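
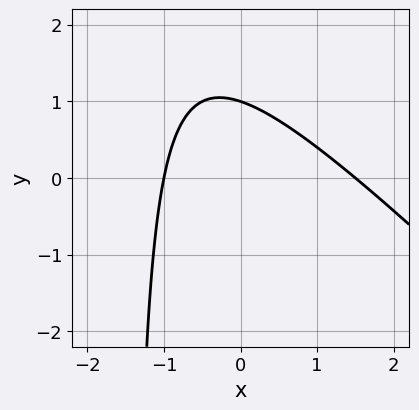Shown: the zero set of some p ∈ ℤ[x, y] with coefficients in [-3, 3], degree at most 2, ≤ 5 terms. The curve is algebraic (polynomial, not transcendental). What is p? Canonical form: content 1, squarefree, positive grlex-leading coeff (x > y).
2*x^2 + 2*x*y - x + 3*y - 3

1. The degree is 2 — no degree-1 curve has this shape.
2. Against the integer gridlines: it crosses the x-axis at the gridline x = -1; it meets the y-axis at y = 1 (among the integer gridlines).
3. Assembling these constraints gives the stated polynomial.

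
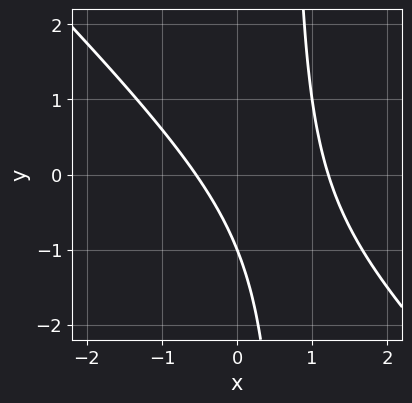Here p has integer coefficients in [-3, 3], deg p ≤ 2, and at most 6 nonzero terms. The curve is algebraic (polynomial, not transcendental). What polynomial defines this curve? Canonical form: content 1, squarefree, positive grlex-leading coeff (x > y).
(a) Degree: a generic line meets the curve in up to 2 points, so deg p = 2.
(b) Checking where it meets the axes: it crosses the y-axis at the gridline y = -1.
(c) Matching integer coefficients to the picture gives p.

3*x^2 + 3*x*y - 2*x - 2*y - 2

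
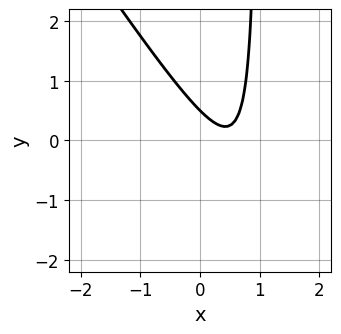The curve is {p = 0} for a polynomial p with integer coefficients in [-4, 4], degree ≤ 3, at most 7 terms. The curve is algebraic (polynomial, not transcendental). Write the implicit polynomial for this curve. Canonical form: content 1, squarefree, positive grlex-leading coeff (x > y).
1. Degree: the shape is more complex than any degree-1 curve, so deg p = 2.
2. Checking where it meets the axes: it misses every integer gridline on the x-axis.
3. These observations pin down the coefficients.

3*x^2 + 2*x*y - 3*x - 2*y + 1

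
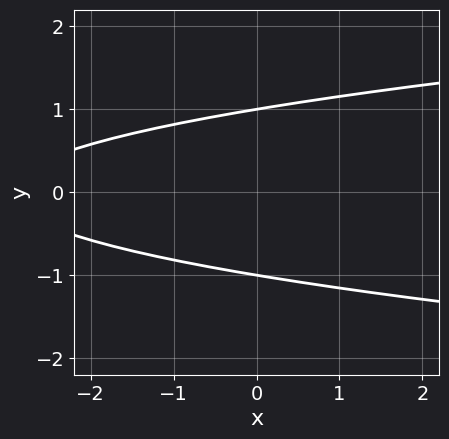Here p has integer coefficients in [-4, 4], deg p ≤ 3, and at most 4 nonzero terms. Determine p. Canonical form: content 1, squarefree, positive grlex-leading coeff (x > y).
3*y^2 - x - 3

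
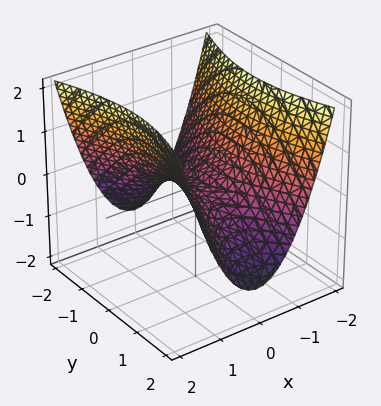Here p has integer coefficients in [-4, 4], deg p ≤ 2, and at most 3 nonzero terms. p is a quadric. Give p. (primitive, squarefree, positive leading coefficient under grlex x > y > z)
deg p = 2. A saddle surface; a quadric.
Symmetries: it's symmetric under x → −x, forcing even powers of x; it's symmetric under y → −y, forcing even powers of y.
From the visible intercepts: it meets the y-axis at y = 0 (among the integer gridlines); it crosses the z-axis at the gridline z = 0; it meets the x-axis at x = 0 (among the integer gridlines).
Assembling these constraints gives the stated polynomial.

3*x^2 - y^2 - 3*z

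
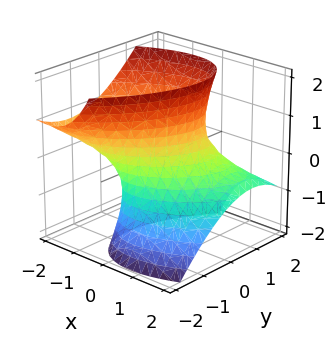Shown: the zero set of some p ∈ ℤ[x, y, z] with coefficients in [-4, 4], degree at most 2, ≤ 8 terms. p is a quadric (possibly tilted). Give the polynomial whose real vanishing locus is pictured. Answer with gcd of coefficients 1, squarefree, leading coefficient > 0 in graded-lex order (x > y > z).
2*x^2 - 2*x*y + 3*x*z + 2*y^2 - z^2 - 2

deg p = 2.
From the visible intercepts: among the integer gridlines, it crosses the y-axis at y ∈ {-1, 1}; no z-intercept at any integer in the box.
Matching integer coefficients to the picture gives p.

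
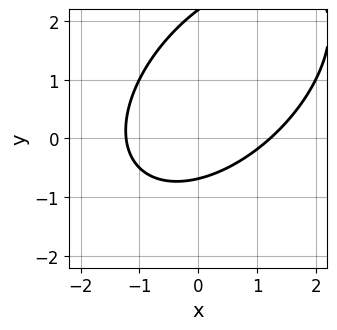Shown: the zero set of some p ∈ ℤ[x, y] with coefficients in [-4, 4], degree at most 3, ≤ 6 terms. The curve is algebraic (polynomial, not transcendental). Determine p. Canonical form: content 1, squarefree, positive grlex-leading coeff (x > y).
(a) Degree: no degree-1 curve has this shape, so deg p = 2.
(b) Putting this together gives p.

2*x^2 - 2*x*y + 2*y^2 - 3*y - 3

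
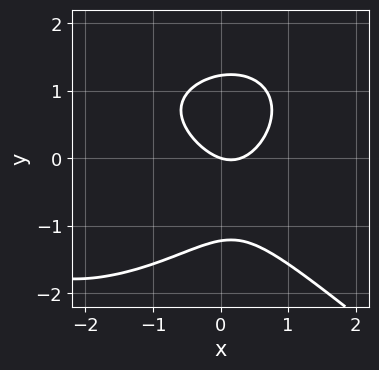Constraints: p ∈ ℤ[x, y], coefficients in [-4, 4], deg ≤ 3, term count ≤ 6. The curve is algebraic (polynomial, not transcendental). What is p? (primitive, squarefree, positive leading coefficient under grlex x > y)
x^3 + 2*y^3 + 3*x^2 - x - 3*y

deg p = 3. A generic line meets the curve in up to 3 points.
Reading off the gridlines: it meets the y-axis at y = 0 (among the integer gridlines); it meets the x-axis at x = 0 (among the integer gridlines).
Solving for integer coefficients yields p as stated.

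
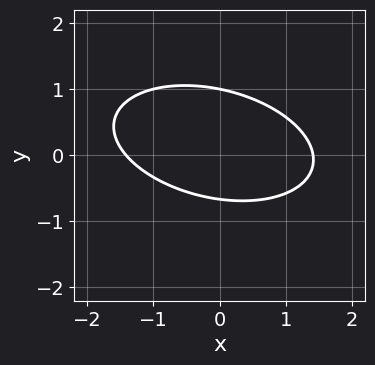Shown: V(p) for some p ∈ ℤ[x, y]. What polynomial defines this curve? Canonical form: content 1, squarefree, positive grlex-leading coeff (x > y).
First, degree: a generic line meets the curve in up to 2 points, so deg p = 2.
Then, observable constraints: it meets the y-axis at y = 1 (among the integer gridlines).
Finally, solving for integer coefficients yields p as stated.

x^2 + x*y + 3*y^2 - y - 2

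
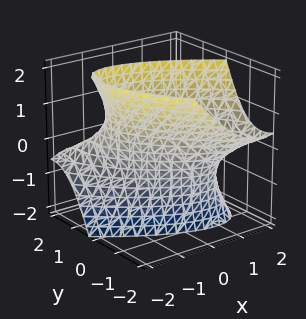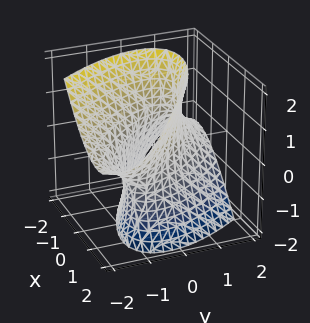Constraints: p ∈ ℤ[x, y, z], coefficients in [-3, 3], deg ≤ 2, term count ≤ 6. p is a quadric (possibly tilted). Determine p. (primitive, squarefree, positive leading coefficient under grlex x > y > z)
2*x^2 + 3*x*y + 2*y^2 + 2*y*z - z^2 - 2

First, deg p = 2.
Then, checking where it meets the axes: among the integer gridlines, it crosses the y-axis at y ∈ {-1, 1}; the x-axis gridline crossings are at x ∈ {-1, 1}; no z-intercept at any integer in the box.
Finally, solving for integer coefficients yields p as stated.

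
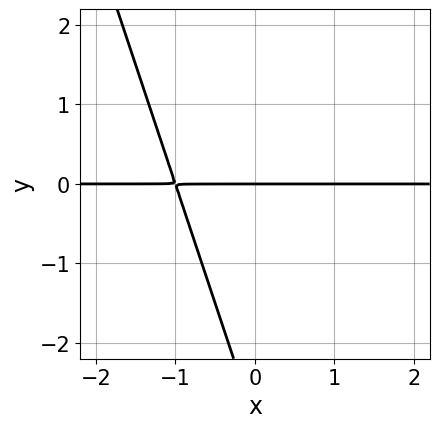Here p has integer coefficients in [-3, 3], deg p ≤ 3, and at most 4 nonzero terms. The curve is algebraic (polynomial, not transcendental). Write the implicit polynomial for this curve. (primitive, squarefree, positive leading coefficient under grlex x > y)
First, deg p = 2.
Then, against the integer gridlines: the visible x-axis segment lies entirely on the curve; it crosses the y-axis at the gridline y = 0.
Finally, fitting integer coefficients to these (and the overall shape) gives p.

3*x*y + y^2 + 3*y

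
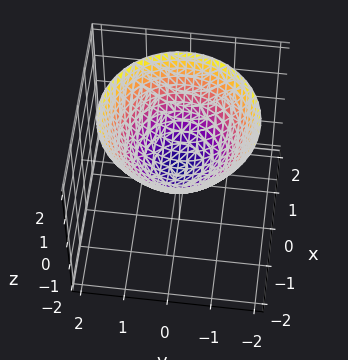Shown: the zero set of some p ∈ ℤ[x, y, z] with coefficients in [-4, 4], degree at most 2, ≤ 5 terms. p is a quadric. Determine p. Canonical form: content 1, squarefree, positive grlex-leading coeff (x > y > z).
2*x^2 + 2*y^2 - 3*z

(a) The degree is 2 — a paraboloid; a quadric.
(b) By symmetry, the z-axis is an axis of rotation, so x and y enter only as x² + y².
(c) Against the integer gridlines: a circular section at z = 1 has radius between 1 and 2; one y-axis crossing is at y = 0; it meets the x-axis at x = 0 (among the integer gridlines); one z-axis crossing is at z = 0.
(d) Assembling these constraints gives the stated polynomial.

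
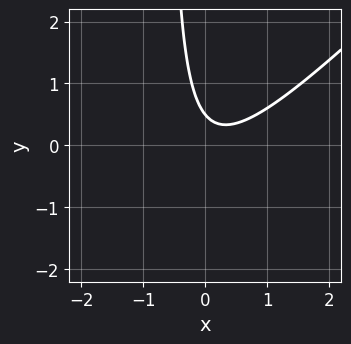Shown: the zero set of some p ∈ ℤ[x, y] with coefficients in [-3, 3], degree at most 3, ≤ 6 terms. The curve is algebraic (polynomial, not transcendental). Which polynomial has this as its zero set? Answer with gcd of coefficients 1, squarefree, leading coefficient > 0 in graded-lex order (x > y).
deg p = 2. A generic line meets the curve in up to 2 points.
Observable constraints: it misses every integer gridline on the x-axis.
Fitting integer coefficients to these (and the overall shape) gives p.

3*x^2 - 3*x*y - x - 2*y + 1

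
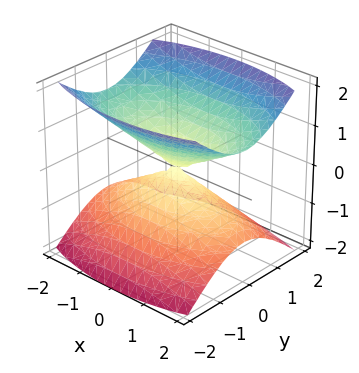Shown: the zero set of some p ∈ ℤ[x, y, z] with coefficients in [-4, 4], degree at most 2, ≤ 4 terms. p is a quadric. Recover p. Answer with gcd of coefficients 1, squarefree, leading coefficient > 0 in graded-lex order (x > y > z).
There are 2 components. Treating them together as one polynomial.
The degree is 2 — a double cone through the origin; a quadric.
Symmetries: the x ↦ −x reflection is a symmetry, so x appears only in even powers; mirror symmetry y ↦ −y ⇒ only even powers of y; mirror symmetry z ↦ −z ⇒ only even powers of z.
Reading off the gridlines: it crosses the x-axis at the gridline x = 0; it meets the y-axis at y = 0 (among the integer gridlines); one z-axis crossing is at z = 0.
Assembling these constraints gives the stated polynomial.

x^2 + 3*y^2 - 3*z^2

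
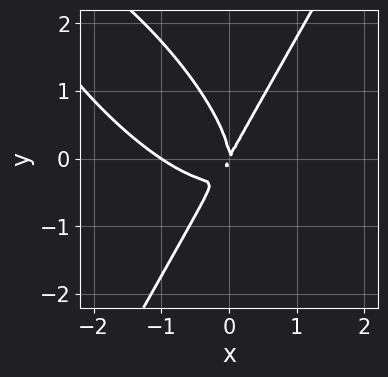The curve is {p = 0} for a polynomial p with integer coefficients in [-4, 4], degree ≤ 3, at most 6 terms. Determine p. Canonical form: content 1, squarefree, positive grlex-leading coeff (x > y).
(a) Degree: a generic line meets the curve in up to 3 points, so deg p = 3.
(b) Reading off the gridlines: it meets the y-axis at y = 0 (among the integer gridlines); among the integer gridlines, it crosses the x-axis at x ∈ {-1, 0}.
(c) Assembling these constraints gives the stated polynomial.

2*x^3 + 2*x^2*y - y^3 + 2*x^2 - x*y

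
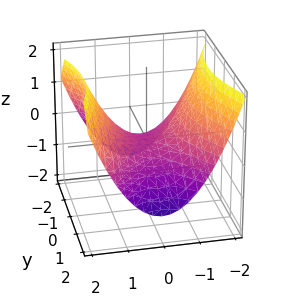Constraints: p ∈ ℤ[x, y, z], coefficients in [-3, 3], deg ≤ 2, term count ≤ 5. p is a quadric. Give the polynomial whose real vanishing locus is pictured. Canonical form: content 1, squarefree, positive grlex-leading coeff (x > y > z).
deg p = 2. A saddle surface; a quadric.
Symmetries: the x ↦ −x reflection is a symmetry, so x appears only in even powers; mirror symmetry y ↦ −y ⇒ only even powers of y.
Observable constraints: one x-axis crossing is at x = 0; it meets the y-axis at y = 0 (among the integer gridlines).
The integer polynomial consistent with all of this is the stated p.

2*x^2 - y^2 - 3*z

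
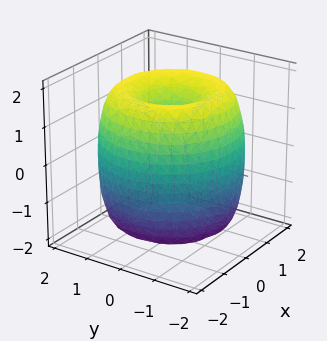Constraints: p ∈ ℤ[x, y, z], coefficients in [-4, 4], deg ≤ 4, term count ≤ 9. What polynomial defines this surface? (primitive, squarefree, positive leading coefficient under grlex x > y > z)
x^4 + 2*x^2*y^2 + y^4 - 3*x^2 - 3*y^2 + z^2 - 1

(a) The degree is 4 — a generic line meets the surface in up to 4 points.
(b) By symmetry, the surface is invariant under rotation about z: p = q(x² + y², z).
(c) From the visible intercepts: a circular section at z = 1 has radius between 1 and 2; the z-axis gridline crossings are at z ∈ {-1, 1}.
(d) The integer polynomial consistent with all of this is the stated p.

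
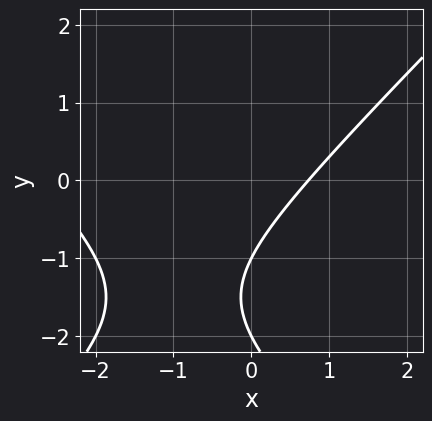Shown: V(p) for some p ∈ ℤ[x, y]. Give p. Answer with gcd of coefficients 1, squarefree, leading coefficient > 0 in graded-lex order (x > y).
The degree is 2 — a generic line meets the curve in up to 2 points.
Checking where it meets the axes: the y-axis gridline crossings are at y ∈ {-2, -1}.
Assembling these constraints gives the stated polynomial.

x^2 - y^2 + 2*x - 3*y - 2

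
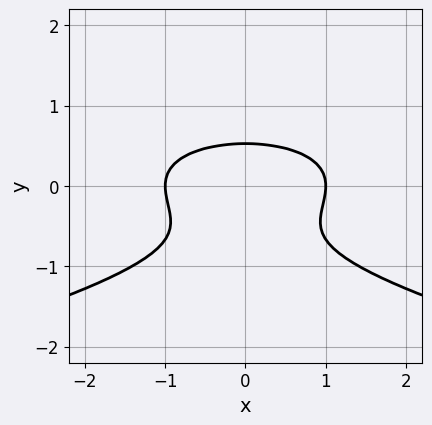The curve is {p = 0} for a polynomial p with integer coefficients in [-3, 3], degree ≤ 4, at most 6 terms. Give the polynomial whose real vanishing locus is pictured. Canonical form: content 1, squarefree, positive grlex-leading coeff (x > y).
(a) The degree is 3 — a generic line meets the curve in up to 3 points.
(b) Symmetries: it's symmetric under x → −x, forcing even powers of x.
(c) Reading off the gridlines: among the integer gridlines, it crosses the x-axis at x ∈ {-1, 1}.
(d) These observations pin down the coefficients.

3*y^3 + x^2 + 2*y^2 - 1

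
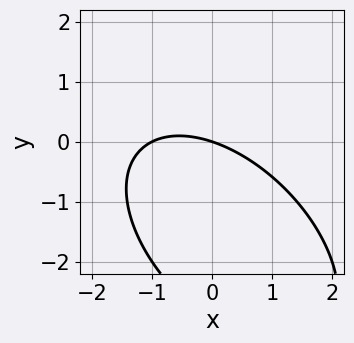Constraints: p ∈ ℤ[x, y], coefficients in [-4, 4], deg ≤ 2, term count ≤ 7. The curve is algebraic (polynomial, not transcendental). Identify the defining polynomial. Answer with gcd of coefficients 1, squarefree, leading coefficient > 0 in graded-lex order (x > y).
x^2 + x*y + y^2 + x + 3*y

1. Degree: a generic line meets the curve in up to 2 points, so deg p = 2.
2. Reading off the gridlines: it meets the y-axis at y = 0 (among the integer gridlines); among the integer gridlines, it crosses the x-axis at x ∈ {-1, 0}.
3. Solving for integer coefficients yields p as stated.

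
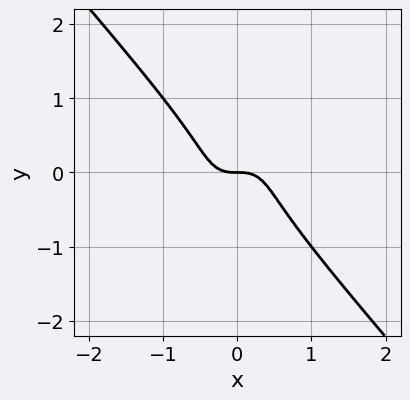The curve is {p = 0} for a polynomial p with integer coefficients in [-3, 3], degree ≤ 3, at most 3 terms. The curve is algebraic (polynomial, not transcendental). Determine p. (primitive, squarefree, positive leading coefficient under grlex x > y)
3*x^3 + 2*y^3 + y

Degree: a generic line meets the curve in up to 3 points, so deg p = 3.
From the axis intercepts and sections: one y-axis crossing is at y = 0; it crosses the x-axis at the gridline x = 0.
These observations pin down the coefficients.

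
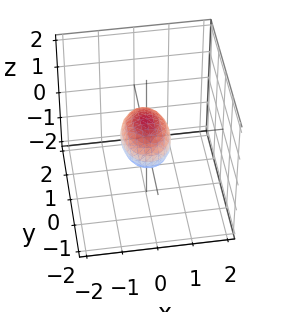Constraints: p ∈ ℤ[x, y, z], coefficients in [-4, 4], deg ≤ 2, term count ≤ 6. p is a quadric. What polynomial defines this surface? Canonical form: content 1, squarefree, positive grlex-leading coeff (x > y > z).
(a) The degree is 2 — bounded and convex; a quadric.
(b) Symmetries: the z ↦ −z reflection is a symmetry, so z appears only in even powers; mirror symmetry x ↦ −x ⇒ only even powers of x; it's symmetric under y → −y, forcing even powers of y.
(c) Checking where it meets the axes: among the integer gridlines, it crosses the y-axis at y ∈ {-1, 1}.
(d) Putting this together gives p.

2*x^2 + y^2 + 2*z^2 - 1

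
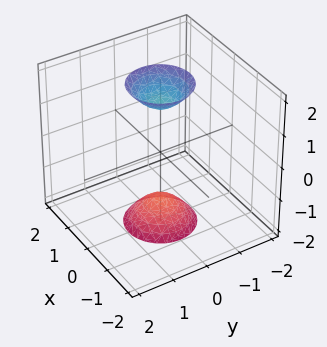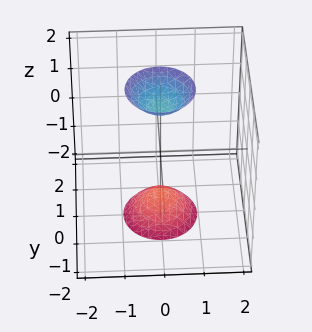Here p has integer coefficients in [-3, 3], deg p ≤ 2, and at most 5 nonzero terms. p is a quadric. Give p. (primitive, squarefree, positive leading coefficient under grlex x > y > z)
I count 2 distinct pieces.
Degree: two separate bowl-shaped sheets opening away from each other; a quadric, so deg p = 2.
Symmetries: every cross-section ⟂ z is a circle, so x, y appear only via x² + y²; mirror symmetry z ↦ −z ⇒ only even powers of z.
From the axis intercepts and sections: it misses every integer gridline on the y-axis; a circular section at z = -2 has radius between 0 and 1; it misses every integer gridline on the x-axis.
Solving for integer coefficients yields p as stated.

3*x^2 + 3*y^2 - z^2 + 2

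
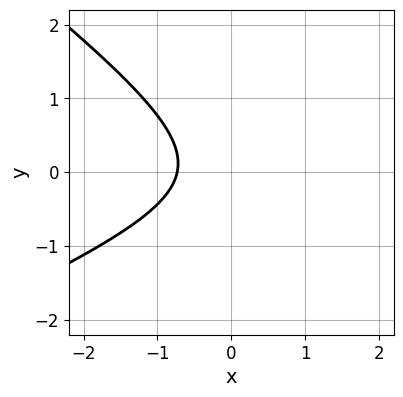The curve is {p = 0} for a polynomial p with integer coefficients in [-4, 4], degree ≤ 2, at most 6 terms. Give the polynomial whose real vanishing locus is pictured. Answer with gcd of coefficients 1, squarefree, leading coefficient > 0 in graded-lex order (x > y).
x^2 - x*y - 3*y^2 - 2*x - 2

(a) Degree: the shape is more complex than any degree-1 curve, so deg p = 2.
(b) From the axis intercepts and sections: it misses every integer gridline on the y-axis.
(c) Fitting integer coefficients to these (and the overall shape) gives p.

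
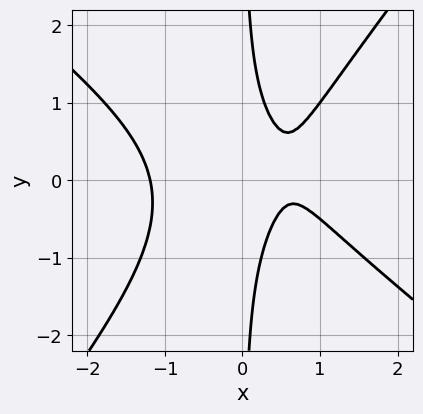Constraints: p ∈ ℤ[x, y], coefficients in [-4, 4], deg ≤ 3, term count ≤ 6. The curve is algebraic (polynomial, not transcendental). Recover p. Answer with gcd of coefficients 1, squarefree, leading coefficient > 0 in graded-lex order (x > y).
2*x^3 + x^2*y - 2*x*y^2 - 2*x + 1

deg p = 3.
Checking where it meets the axes: it misses every integer gridline on the y-axis.
The integer polynomial consistent with all of this is the stated p.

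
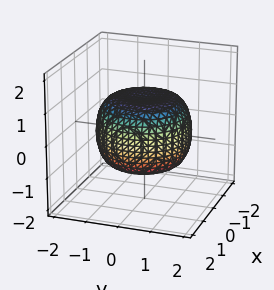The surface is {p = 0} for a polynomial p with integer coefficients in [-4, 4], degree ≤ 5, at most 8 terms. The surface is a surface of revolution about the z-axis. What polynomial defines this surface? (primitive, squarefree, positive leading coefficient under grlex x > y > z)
x^4 + 2*x^2*y^2 + y^4 - x^2 - y^2 + 2*z^2 - 2

1. The degree is 4 — the shape is more complex than any degree-3 surface.
2. Symmetries: the surface is invariant under rotation about z: p = q(x² + y², z).
3. Against the integer gridlines: a circular section at z = 1 has radius exactly 1; the z-axis gridline crossings are at z ∈ {-1, 1}.
4. Together with the visible shape, these determine p as stated.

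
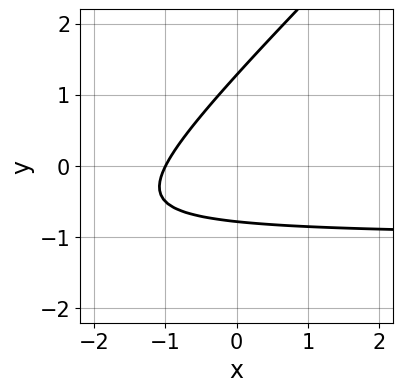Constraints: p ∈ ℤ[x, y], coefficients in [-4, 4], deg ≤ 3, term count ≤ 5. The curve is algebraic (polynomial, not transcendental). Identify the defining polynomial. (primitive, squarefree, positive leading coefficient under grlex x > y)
2*x*y - 2*y^2 + 2*x + y + 2

First, deg p = 2. No degree-1 curve has this shape.
Then, from the axis intercepts and sections: one x-axis crossing is at x = -1.
Finally, together with the visible shape, these determine p as stated.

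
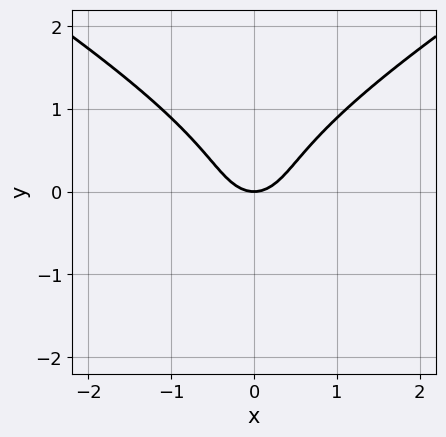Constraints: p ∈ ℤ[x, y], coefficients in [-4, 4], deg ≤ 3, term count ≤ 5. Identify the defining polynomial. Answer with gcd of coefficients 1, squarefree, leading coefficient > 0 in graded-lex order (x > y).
x^2*y - 3*y^3 + 3*x^2 - 2*y

deg p = 3. The shape is more complex than any degree-2 curve.
Symmetries: mirror symmetry x ↦ −x ⇒ only even powers of x.
Checking where it meets the axes: it crosses the x-axis at the gridline x = 0; one y-axis crossing is at y = 0.
Matching integer coefficients to the picture gives p.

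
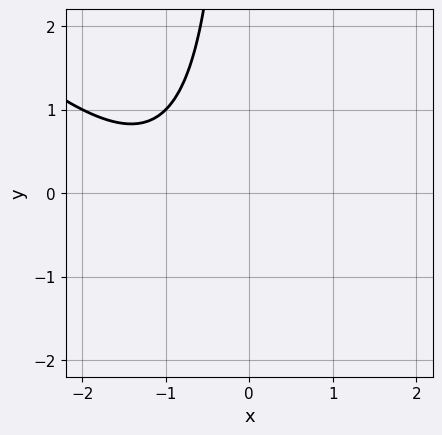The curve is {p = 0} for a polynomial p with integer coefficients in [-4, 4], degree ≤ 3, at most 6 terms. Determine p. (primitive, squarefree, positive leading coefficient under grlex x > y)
x^2 + x*y + 2*x + 2

(a) The degree is 2 — no degree-1 curve has this shape.
(b) Observable constraints: it misses every integer gridline on the x-axis; the curve avoids every integer y-axis point in the box.
(c) Solving for integer coefficients yields p as stated.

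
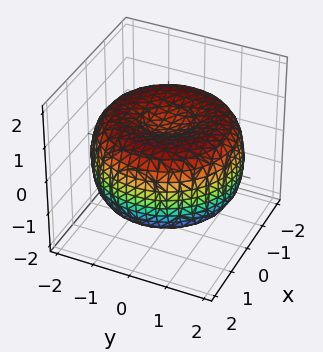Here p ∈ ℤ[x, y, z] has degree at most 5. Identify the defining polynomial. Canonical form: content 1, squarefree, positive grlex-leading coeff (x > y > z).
x^4 + 2*x^2*y^2 + y^4 - 3*x^2 - 3*y^2 + 3*z^2 - 2

1. deg p = 4. The shape is more complex than any degree-3 surface.
2. By symmetry, every cross-section ⟂ z is a circle, so x, y appear only via x² + y².
3. From the visible intercepts: a circular section at z = 0 has radius between 1 and 2.
4. Fitting integer coefficients to these (and the overall shape) gives p.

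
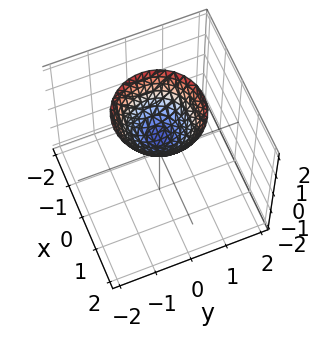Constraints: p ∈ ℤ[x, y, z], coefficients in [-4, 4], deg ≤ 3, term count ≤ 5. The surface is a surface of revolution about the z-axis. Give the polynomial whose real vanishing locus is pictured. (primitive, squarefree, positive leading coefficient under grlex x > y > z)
deg p = 2. No degree-1 surface has this shape.
Symmetry: the z-axis is an axis of rotation, so x and y enter only as x² + y².
Checking where it meets the axes: the surface avoids every integer x-axis point in the box; the surface avoids every integer y-axis point in the box.
The integer polynomial consistent with all of this is the stated p.

3*x^2 + 3*y^2 - 3*z + 2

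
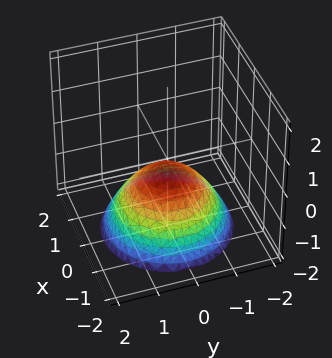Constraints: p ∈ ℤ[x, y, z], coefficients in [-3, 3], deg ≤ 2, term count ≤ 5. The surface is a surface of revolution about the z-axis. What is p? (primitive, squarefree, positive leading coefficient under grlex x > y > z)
2*x^2 + 2*y^2 + 3*z + 1

(a) The degree is 2 — the shape is more complex than any degree-1 surface.
(b) Symmetry: the z-axis is an axis of rotation, so x and y enter only as x² + y².
(c) Checking where it meets the axes: no x-intercept at any integer in the box; a circular section at z = -2 has radius between 1 and 2.
(d) Assembling these constraints gives the stated polynomial.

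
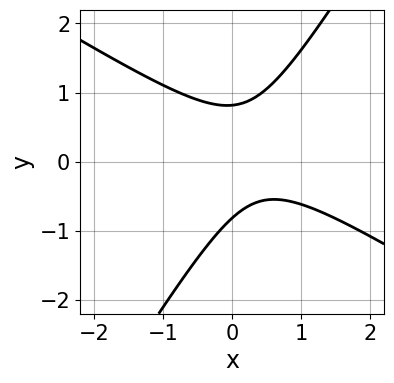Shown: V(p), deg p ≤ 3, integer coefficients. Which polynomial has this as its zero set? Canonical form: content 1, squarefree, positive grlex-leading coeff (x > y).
3*x^2 + 3*x*y - 3*y^2 - 2*x + 2

(a) The degree is 2 — the shape is more complex than any degree-1 curve.
(b) From the visible intercepts: no x-intercept at any integer in the box.
(c) Together with the visible shape, these determine p as stated.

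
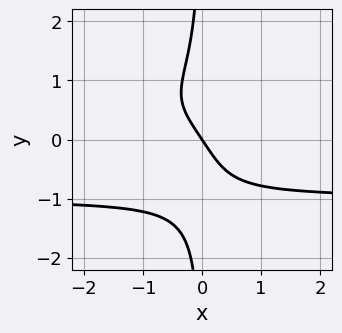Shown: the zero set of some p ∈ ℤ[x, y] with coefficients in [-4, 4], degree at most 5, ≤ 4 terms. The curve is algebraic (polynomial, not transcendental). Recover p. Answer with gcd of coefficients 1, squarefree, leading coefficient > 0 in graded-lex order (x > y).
3*x*y^3 + 3*x + 2*y

1. The degree is 4 — the shape is more complex than any degree-3 curve.
2. Checking where it meets the axes: it crosses the y-axis at the gridline y = 0; one x-axis crossing is at x = 0.
3. Assembling these constraints gives the stated polynomial.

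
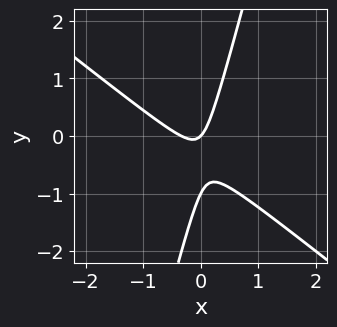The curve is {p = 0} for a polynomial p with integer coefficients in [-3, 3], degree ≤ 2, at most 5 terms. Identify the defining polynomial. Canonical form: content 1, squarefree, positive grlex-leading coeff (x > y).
(a) Degree: a generic line meets the curve in up to 2 points, so deg p = 2.
(b) Checking where it meets the axes: among the integer gridlines, it crosses the y-axis at y ∈ {-1, 0}; one x-axis crossing is at x = 0.
(c) Solving for integer coefficients yields p as stated.

3*x^2 + 3*x*y - y^2 + x - y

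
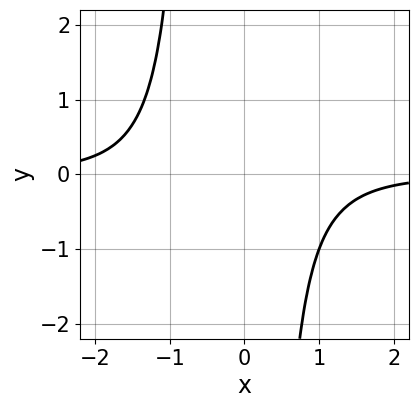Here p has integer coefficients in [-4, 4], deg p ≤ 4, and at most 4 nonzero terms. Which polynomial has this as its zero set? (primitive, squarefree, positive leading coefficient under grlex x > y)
2*x^3*y + x^2*y + 3

deg p = 4.
Reading off the gridlines: no y-intercept at any integer in the box; it misses every integer gridline on the x-axis.
The integer polynomial consistent with all of this is the stated p.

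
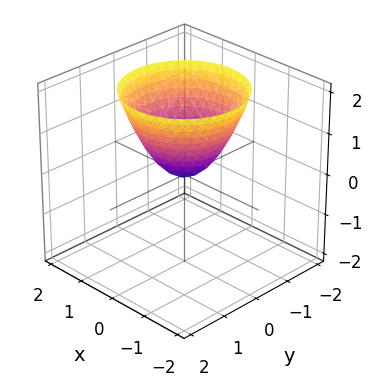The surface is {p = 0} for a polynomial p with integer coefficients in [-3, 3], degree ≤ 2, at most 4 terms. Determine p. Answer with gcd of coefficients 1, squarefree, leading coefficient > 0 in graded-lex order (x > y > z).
(a) The degree is 2 — a paraboloid; a quadric.
(b) Symmetry: the surface is invariant under rotation about z: p = q(x² + y², z).
(c) Checking where it meets the axes: it crosses the y-axis at the gridline y = 0; it crosses the x-axis at the gridline x = 0; a circular section at z = 1 has radius exactly 1.
(d) Fitting integer coefficients to these (and the overall shape) gives p.

x^2 + y^2 - z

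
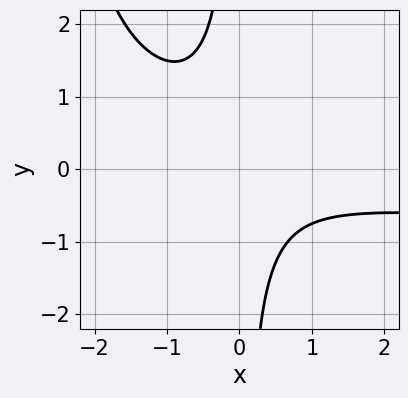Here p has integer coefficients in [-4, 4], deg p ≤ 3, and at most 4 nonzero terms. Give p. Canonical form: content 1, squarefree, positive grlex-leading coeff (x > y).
x^2*y + x^2 + 3*x*y + 2

(a) deg p = 3. No degree-2 curve has this shape.
(b) From the visible intercepts: no y-intercept at any integer in the box; the curve avoids every integer x-axis point in the box.
(c) The integer polynomial consistent with all of this is the stated p.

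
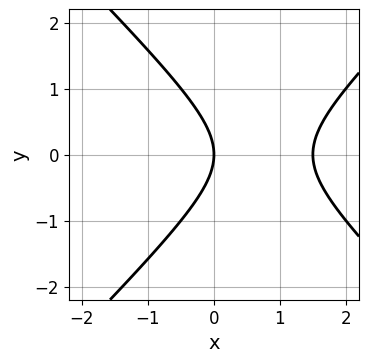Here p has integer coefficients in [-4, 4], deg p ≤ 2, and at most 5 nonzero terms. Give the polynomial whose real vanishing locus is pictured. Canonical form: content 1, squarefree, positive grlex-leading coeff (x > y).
2*x^2 - 2*y^2 - 3*x

1. deg p = 2.
2. Symmetries: mirror symmetry y ↦ −y ⇒ only even powers of y.
3. From the visible intercepts: it meets the x-axis at x = 0 (among the integer gridlines); it meets the y-axis at y = 0 (among the integer gridlines).
4. Solving for integer coefficients yields p as stated.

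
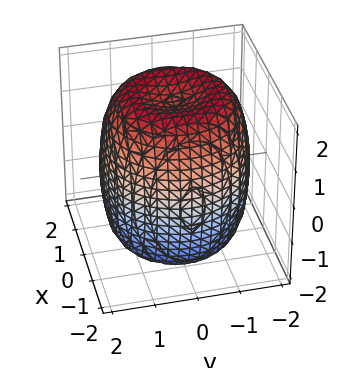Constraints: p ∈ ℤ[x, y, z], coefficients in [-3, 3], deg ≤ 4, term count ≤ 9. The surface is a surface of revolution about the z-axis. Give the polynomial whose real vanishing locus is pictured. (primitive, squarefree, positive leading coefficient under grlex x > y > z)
x^4 + 2*x^2*y^2 + y^4 - 2*x^2 - 2*y^2 + z^2 - 3

Degree: the shape is more complex than any degree-3 surface, so deg p = 4.
Symmetries: the surface is invariant under rotation about z: p = q(x² + y², z).
Observable constraints: a circular section at z = -2 has radius exactly 1.
Solving for integer coefficients yields p as stated.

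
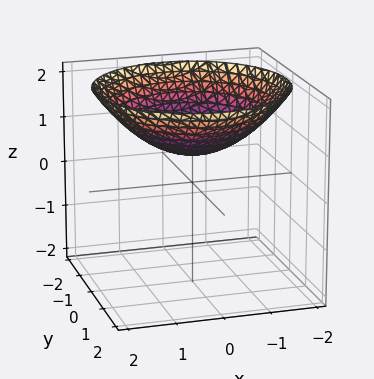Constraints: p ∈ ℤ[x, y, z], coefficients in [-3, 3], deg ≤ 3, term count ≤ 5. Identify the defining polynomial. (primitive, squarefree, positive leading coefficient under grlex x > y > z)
1. deg p = 2. The shape is more complex than any degree-1 surface.
2. Symmetries: the z-axis is an axis of rotation, so x and y enter only as x² + y².
3. Reading off the gridlines: the surface avoids every integer x-axis point in the box; a circular section at z = 1 has radius exactly 1; no y-intercept at any integer in the box.
4. Putting this together gives p.

x^2 + y^2 - 3*z + 2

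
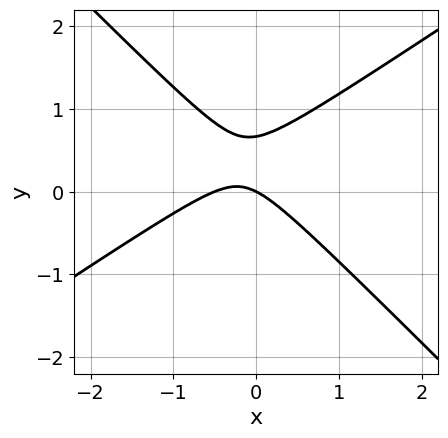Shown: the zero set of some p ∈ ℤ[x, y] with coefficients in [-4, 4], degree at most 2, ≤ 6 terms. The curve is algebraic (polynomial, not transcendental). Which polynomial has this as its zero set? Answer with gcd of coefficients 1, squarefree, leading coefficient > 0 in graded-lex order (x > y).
The degree is 2 — the shape is more complex than any degree-1 curve.
Against the integer gridlines: one x-axis crossing is at x = 0; it meets the y-axis at y = 0 (among the integer gridlines).
These observations pin down the coefficients.

2*x^2 - x*y - 3*y^2 + x + 2*y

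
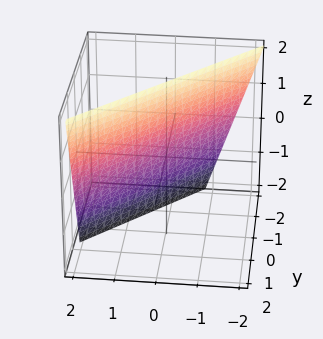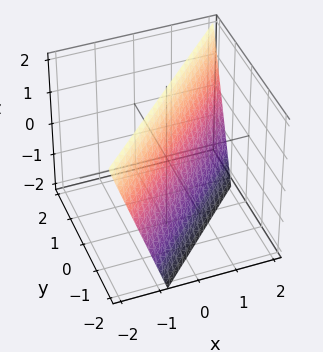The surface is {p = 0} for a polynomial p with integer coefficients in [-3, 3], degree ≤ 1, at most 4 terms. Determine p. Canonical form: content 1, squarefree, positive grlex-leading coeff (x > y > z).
3*x - 3*y + z - 2

First, degree: the surface is flat (a plane), so deg p = 1.
Next, from the visible intercepts: it crosses the z-axis at the gridline z = 2.
Finally, the integer polynomial consistent with all of this is the stated p.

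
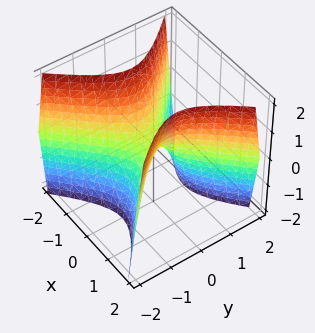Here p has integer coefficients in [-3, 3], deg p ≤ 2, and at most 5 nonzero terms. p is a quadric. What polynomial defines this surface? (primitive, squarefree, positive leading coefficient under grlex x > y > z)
2*x^2 - 2*y^2 - z

1. The degree is 2 — a hyperbolic paraboloid; a quadric.
2. Symmetries: mirror symmetry x ↦ −x ⇒ only even powers of x; it's symmetric under y → −y, forcing even powers of y.
3. Observable constraints: one x-axis crossing is at x = 0; one z-axis crossing is at z = 0; it crosses the y-axis at the gridline y = 0.
4. The integer polynomial consistent with all of this is the stated p.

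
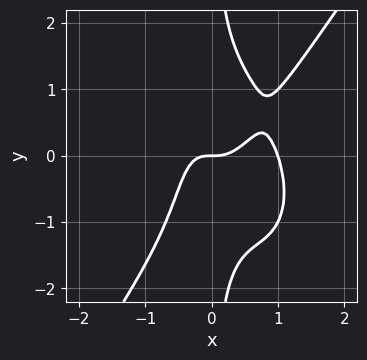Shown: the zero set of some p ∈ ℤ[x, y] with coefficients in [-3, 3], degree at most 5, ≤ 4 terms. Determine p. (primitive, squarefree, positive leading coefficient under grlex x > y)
3*x^4 - x*y^3 - 3*x^3 + y

Degree: the shape is more complex than any degree-3 curve, so deg p = 4.
Observable constraints: one y-axis crossing is at y = 0; among the integer gridlines, it crosses the x-axis at x ∈ {0, 1}.
Fitting integer coefficients to these (and the overall shape) gives p.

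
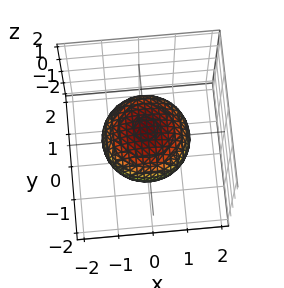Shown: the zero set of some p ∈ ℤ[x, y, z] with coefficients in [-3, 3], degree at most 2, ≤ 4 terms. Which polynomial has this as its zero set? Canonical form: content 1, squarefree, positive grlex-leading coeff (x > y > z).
2*x^2 + 2*y^2 + 3*z^2 - 3

(a) deg p = 2.
(b) Symmetries: mirror symmetry z ↦ −z ⇒ only even powers of z; the z-axis is an axis of rotation, so x and y enter only as x² + y².
(c) From the visible intercepts: among the integer gridlines, it crosses the z-axis at z ∈ {-1, 1}; a circular section at z = 0 has radius between 1 and 2.
(d) Matching integer coefficients to the picture gives p.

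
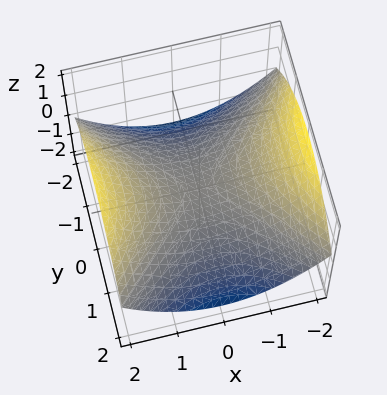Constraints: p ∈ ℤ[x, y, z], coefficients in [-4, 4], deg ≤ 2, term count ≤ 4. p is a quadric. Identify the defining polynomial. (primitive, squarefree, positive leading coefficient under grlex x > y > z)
1. The degree is 2 — a saddle surface; a quadric.
2. Symmetries: it's symmetric under x → −x, forcing even powers of x; mirror symmetry y ↦ −y ⇒ only even powers of y.
3. From the axis intercepts and sections: one x-axis crossing is at x = 0; it crosses the y-axis at the gridline y = 0.
4. Solving for integer coefficients yields p as stated.

x^2 - y^2 - 3*z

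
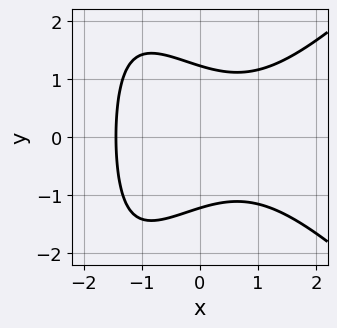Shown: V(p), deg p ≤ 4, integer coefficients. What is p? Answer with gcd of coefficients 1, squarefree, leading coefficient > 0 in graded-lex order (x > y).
Degree: a generic line meets the curve in up to 3 points, so deg p = 3.
Symmetries: the y ↦ −y reflection is a symmetry, so y appears only in even powers.
Matching integer coefficients to the picture gives p.

x^3 - x*y^2 - 2*y^2 + 3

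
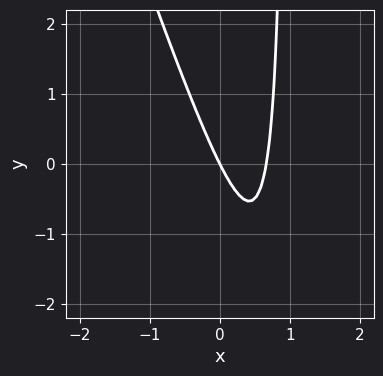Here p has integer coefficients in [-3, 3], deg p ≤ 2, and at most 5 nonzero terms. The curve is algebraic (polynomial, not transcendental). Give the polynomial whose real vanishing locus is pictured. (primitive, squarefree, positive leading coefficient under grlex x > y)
3*x^2 + x*y - 2*x - y

(a) Degree: the shape is more complex than any degree-1 curve, so deg p = 2.
(b) Observable constraints: one y-axis crossing is at y = 0; one x-axis crossing is at x = 0.
(c) Matching integer coefficients to the picture gives p.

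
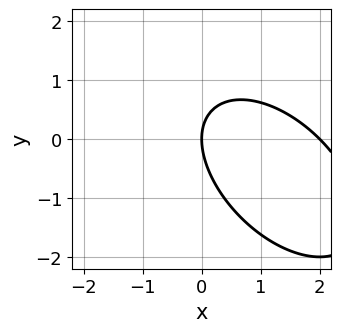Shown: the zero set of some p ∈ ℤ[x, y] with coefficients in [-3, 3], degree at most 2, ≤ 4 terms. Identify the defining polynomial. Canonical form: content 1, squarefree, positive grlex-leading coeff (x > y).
(a) deg p = 2.
(b) Checking where it meets the axes: it crosses the y-axis at the gridline y = 0; among the integer gridlines, it crosses the x-axis at x ∈ {0, 2}.
(c) These observations pin down the coefficients.

x^2 + x*y + y^2 - 2*x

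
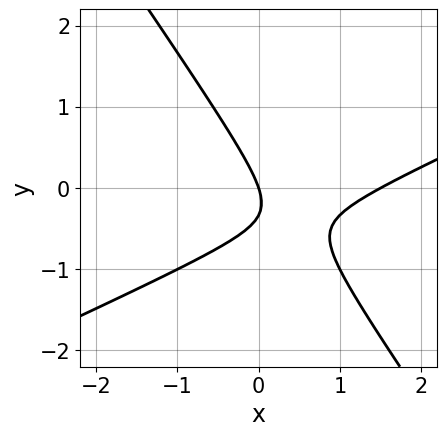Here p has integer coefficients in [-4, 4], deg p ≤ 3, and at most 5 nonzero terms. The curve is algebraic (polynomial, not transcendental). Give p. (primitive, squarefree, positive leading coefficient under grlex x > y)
2*x^2 - 3*x*y - 3*y^2 - 3*x - y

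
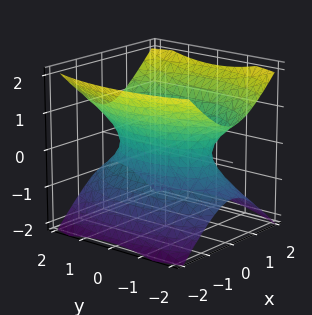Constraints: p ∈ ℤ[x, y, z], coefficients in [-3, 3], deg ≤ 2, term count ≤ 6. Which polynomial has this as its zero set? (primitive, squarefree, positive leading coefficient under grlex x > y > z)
First, deg p = 2. One connected sheet with a waist; a quadric.
Next, symmetries: it's symmetric under x → −x, forcing even powers of x; the y ↦ −y reflection is a symmetry, so y appears only in even powers; it's symmetric under z → −z, forcing even powers of z.
Then, checking where it meets the axes: it misses every integer gridline on the z-axis.
Finally, together with the visible shape, these determine p as stated.

3*x^2 + y^2 - 3*z^2 - 2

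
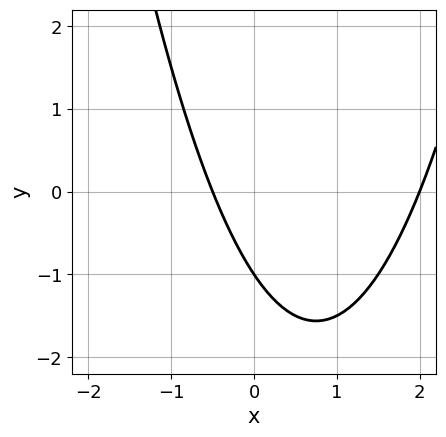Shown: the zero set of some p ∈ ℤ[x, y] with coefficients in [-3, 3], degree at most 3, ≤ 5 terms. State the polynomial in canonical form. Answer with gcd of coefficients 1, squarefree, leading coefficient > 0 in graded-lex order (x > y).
1. The degree is 2 — a generic line meets the curve in up to 2 points.
2. Checking where it meets the axes: one x-axis crossing is at x = 2; it meets the y-axis at y = -1 (among the integer gridlines).
3. Matching integer coefficients to the picture gives p.

2*x^2 - 3*x - 2*y - 2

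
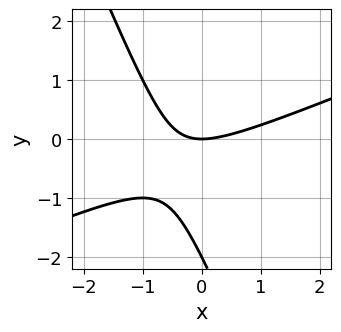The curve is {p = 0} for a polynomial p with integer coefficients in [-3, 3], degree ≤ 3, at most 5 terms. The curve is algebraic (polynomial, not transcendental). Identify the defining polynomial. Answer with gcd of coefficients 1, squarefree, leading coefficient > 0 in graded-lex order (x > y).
x^2 - 2*x*y - y^2 - 2*y

(a) Degree: the shape is more complex than any degree-1 curve, so deg p = 2.
(b) Checking where it meets the axes: it meets the x-axis at x = 0 (among the integer gridlines); the y-axis gridline crossings are at y ∈ {-2, 0}.
(c) Fitting integer coefficients to these (and the overall shape) gives p.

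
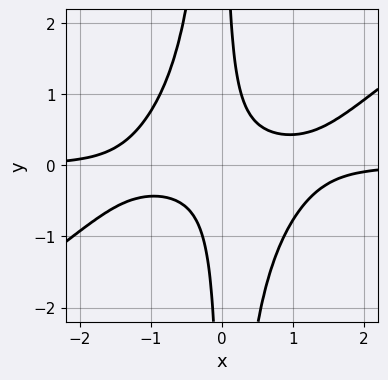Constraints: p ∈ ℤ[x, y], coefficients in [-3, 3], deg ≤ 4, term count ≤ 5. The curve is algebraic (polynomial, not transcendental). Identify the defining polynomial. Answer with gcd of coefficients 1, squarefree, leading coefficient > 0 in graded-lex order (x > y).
2*x^3*y - 3*x^2*y^2 - 3*x*y + 1

1. deg p = 4. A generic line meets the curve in up to 4 points.
2. From the axis intercepts and sections: no y-intercept at any integer in the box; the curve avoids every integer x-axis point in the box.
3. Putting this together gives p.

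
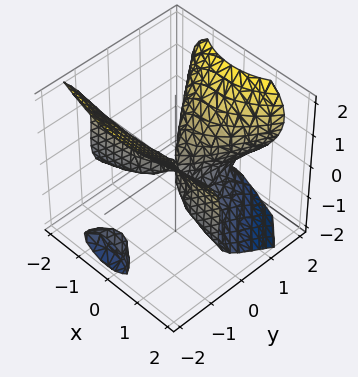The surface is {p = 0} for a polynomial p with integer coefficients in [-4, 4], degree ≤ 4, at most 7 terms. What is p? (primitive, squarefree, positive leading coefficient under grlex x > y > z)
3*x^2*y - 3*y^2*z + 3*z^3 + 2*x^2 - 2*y^2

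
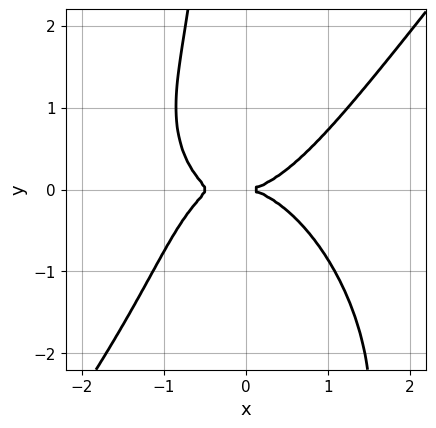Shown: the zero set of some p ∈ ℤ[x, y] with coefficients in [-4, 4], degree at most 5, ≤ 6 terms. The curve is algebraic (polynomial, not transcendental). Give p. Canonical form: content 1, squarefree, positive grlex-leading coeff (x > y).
2*x^4 - x*y^3 + x^3 - 2*x*y^2 - 3*y^2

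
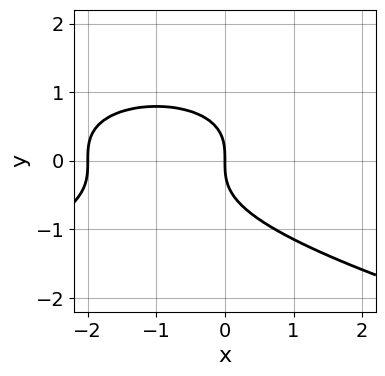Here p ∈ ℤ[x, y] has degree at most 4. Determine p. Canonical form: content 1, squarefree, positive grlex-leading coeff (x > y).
2*y^3 + x^2 + 2*x

(a) deg p = 3. A generic line meets the curve in up to 3 points.
(b) From the visible intercepts: among the integer gridlines, it crosses the x-axis at x ∈ {-2, 0}; one y-axis crossing is at y = 0.
(c) Matching integer coefficients to the picture gives p.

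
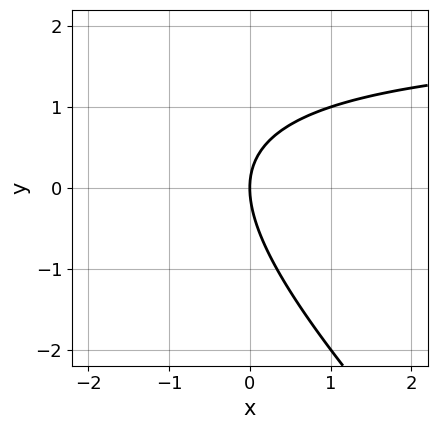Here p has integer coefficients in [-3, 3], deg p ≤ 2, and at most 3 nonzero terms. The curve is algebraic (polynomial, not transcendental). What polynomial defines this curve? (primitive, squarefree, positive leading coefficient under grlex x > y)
x*y + y^2 - 2*x

(a) The degree is 2 — the shape is more complex than any degree-1 curve.
(b) From the axis intercepts and sections: it meets the y-axis at y = 0 (among the integer gridlines); one x-axis crossing is at x = 0.
(c) Putting this together gives p.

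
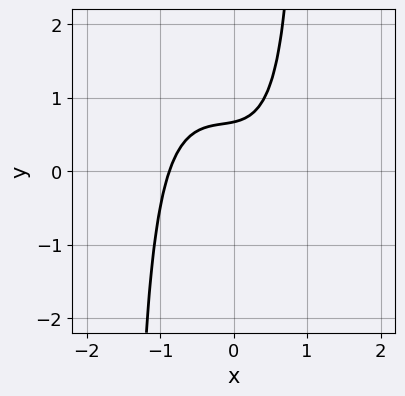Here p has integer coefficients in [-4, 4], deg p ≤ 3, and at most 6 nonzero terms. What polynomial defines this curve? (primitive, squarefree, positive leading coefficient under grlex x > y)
3*x^3 + 2*x^2*y + x*y - 3*y + 2

The degree is 3 — no degree-2 curve has this shape.
The integer polynomial consistent with all of this is the stated p.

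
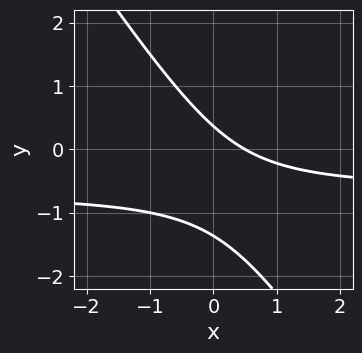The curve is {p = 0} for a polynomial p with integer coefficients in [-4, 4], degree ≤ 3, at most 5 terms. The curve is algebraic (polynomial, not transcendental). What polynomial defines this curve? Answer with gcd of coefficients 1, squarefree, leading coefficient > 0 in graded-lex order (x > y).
First, degree: no degree-1 curve has this shape, so deg p = 2.
Finally, the integer polynomial consistent with all of this is the stated p.

3*x*y + 2*y^2 + 2*x + 2*y - 1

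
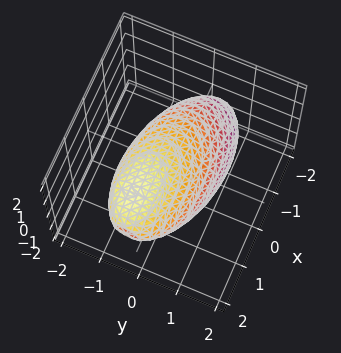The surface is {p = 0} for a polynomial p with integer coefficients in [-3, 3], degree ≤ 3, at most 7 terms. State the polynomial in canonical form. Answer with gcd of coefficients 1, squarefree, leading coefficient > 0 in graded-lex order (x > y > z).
x^2 - 2*x*z + 3*y^2 + 2*y*z + 3*z^2 - 3

(a) The degree is 2 — a generic line meets the surface in up to 2 points.
(b) Against the integer gridlines: the z-axis gridline crossings are at z ∈ {-1, 1}; among the integer gridlines, it crosses the y-axis at y ∈ {-1, 1}.
(c) Solving for integer coefficients yields p as stated.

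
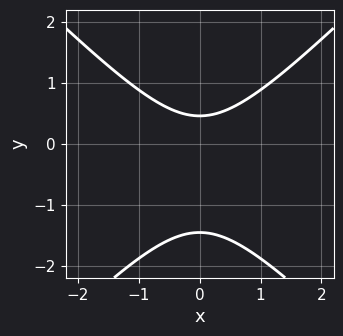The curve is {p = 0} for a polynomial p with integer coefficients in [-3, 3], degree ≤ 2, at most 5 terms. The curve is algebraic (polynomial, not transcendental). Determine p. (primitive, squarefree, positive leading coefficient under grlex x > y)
3*x^2 - 3*y^2 - 3*y + 2

(a) deg p = 2. A generic line meets the curve in up to 2 points.
(b) Symmetries: the x ↦ −x reflection is a symmetry, so x appears only in even powers.
(c) Reading off the gridlines: no x-intercept at any integer in the box.
(d) Matching integer coefficients to the picture gives p.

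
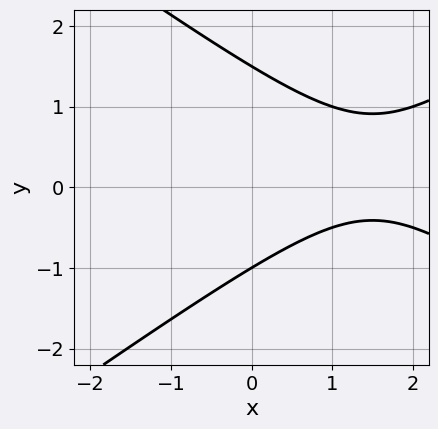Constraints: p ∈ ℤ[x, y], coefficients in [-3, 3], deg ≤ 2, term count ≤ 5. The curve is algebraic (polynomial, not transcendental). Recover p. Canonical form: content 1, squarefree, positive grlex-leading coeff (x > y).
(a) deg p = 2. The shape is more complex than any degree-1 curve.
(b) From the axis intercepts and sections: it crosses the y-axis at the gridline y = -1; no x-intercept at any integer in the box.
(c) Putting this together gives p.

x^2 - 2*y^2 - 3*x + y + 3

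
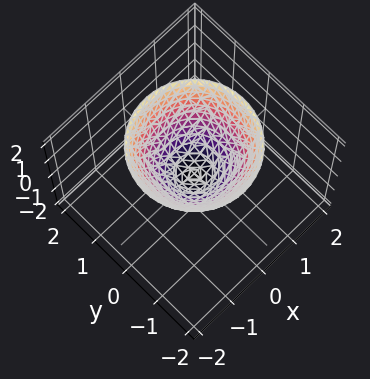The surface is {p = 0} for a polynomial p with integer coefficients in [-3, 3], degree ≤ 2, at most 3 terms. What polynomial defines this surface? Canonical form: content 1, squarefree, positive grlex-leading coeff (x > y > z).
1. deg p = 2. A paraboloid; a quadric.
2. Symmetries: every cross-section ⟂ z is a circle, so x, y appear only via x² + y².
3. From the visible intercepts: one y-axis crossing is at y = 0; a circular section at z = 2 has radius between 1 and 2.
4. These observations pin down the coefficients.

x^2 + y^2 - z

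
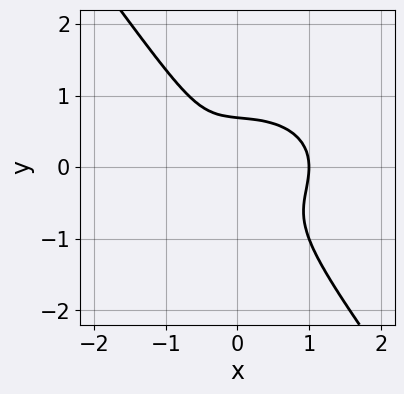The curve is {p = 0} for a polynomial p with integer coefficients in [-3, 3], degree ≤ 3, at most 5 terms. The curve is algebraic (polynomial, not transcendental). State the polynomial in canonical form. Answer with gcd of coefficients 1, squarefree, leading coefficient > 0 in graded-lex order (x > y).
First, degree: a generic line meets the curve in up to 3 points, so deg p = 3.
Next, checking where it meets the axes: it meets the x-axis at x = 1 (among the integer gridlines).
Finally, the integer polynomial consistent with all of this is the stated p.

2*x^3 + 3*x*y^2 + 3*y^3 - x - 1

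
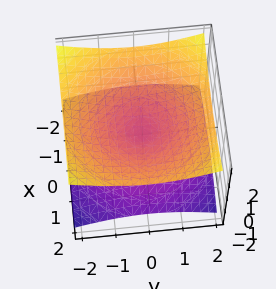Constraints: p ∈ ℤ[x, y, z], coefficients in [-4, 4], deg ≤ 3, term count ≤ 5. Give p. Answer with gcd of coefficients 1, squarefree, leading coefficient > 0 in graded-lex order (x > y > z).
x^2 + y^2 - 3*z^2

Degree: a double cone through the origin; a quadric, so deg p = 2.
Symmetries: the z ↦ −z reflection is a symmetry, so z appears only in even powers; the surface is invariant under rotation about z: p = q(x² + y², z).
Observable constraints: one z-axis crossing is at z = 0; a circular section at z = 1 has radius between 1 and 2.
Assembling these constraints gives the stated polynomial.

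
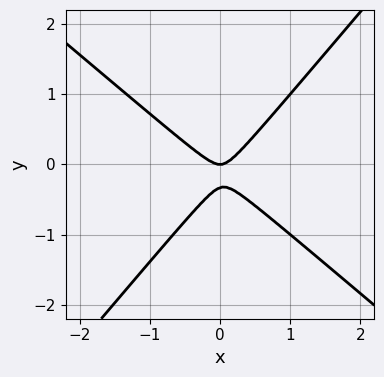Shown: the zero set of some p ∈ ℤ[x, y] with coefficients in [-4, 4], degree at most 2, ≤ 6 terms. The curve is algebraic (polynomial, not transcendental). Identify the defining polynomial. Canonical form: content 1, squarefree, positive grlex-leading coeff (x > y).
3*x^2 + x*y - 3*y^2 - y

(a) The degree is 2 — the shape is more complex than any degree-1 curve.
(b) From the axis intercepts and sections: it meets the y-axis at y = 0 (among the integer gridlines); it crosses the x-axis at the gridline x = 0.
(c) Solving for integer coefficients yields p as stated.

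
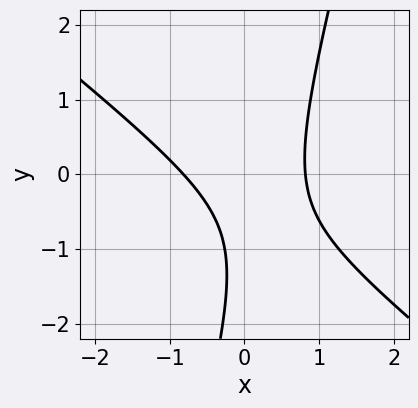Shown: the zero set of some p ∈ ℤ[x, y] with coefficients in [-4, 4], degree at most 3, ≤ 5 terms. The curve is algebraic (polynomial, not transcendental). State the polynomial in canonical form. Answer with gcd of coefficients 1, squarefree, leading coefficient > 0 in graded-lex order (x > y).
(a) deg p = 2.
(b) From the axis intercepts and sections: no y-intercept at any integer in the box.
(c) Assembling these constraints gives the stated polynomial.

3*x^2 + 3*x*y - y^2 - 2*y - 2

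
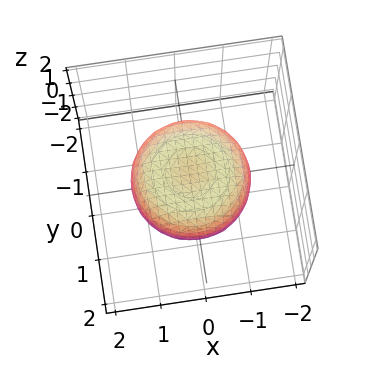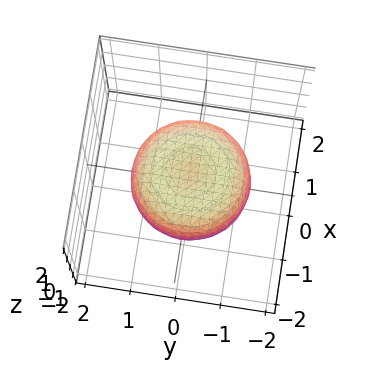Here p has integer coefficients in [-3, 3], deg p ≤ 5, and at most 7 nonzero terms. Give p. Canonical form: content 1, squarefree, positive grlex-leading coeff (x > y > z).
First, degree: a generic line meets the surface in up to 4 points, so deg p = 4.
Then, by symmetry, the z-axis is an axis of rotation, so x and y enter only as x² + y².
Then, reading off the gridlines: a circular section at z = 0 has radius between 1 and 2.
Finally, together with the visible shape, these determine p as stated.

x^4 + 2*x^2*y^2 + y^4 - x^2 - y^2 + 2*z^2 - 1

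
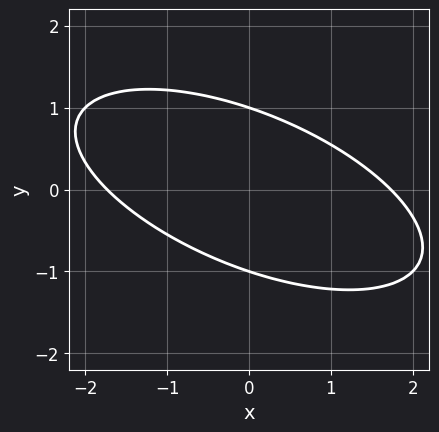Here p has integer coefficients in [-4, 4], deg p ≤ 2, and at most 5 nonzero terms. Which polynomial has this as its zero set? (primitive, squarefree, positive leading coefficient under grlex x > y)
(a) deg p = 2.
(b) Checking where it meets the axes: among the integer gridlines, it crosses the y-axis at y ∈ {-1, 1}.
(c) These observations pin down the coefficients.

x^2 + 2*x*y + 3*y^2 - 3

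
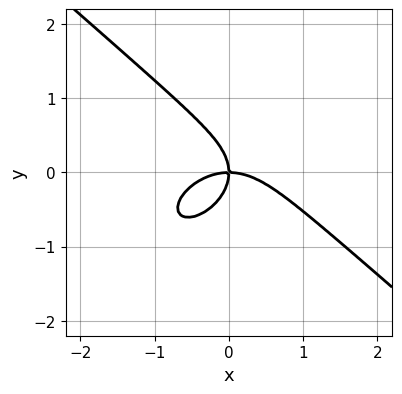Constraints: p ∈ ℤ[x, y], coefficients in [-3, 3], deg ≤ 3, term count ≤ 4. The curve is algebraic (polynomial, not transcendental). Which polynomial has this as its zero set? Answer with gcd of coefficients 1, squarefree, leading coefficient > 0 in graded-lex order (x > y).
(a) Degree: the shape is more complex than any degree-2 curve, so deg p = 3.
(b) From the axis intercepts and sections: it crosses the y-axis at the gridline y = 0; it meets the x-axis at x = 0 (among the integer gridlines).
(c) These observations pin down the coefficients.

2*x^3 + 3*y^3 + 3*x*y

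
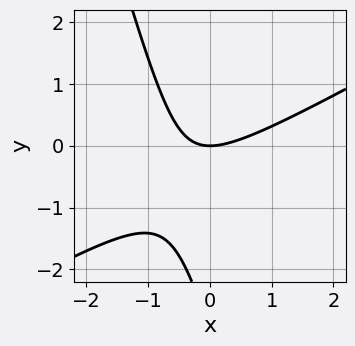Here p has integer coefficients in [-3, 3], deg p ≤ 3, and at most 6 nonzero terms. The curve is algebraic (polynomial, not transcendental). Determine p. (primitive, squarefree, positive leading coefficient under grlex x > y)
deg p = 2. A generic line meets the curve in up to 2 points.
Reading off the gridlines: it meets the x-axis at x = 0 (among the integer gridlines); one y-axis crossing is at y = 0.
Solving for integer coefficients yields p as stated.

2*x^2 - 3*x*y - y^2 - 3*y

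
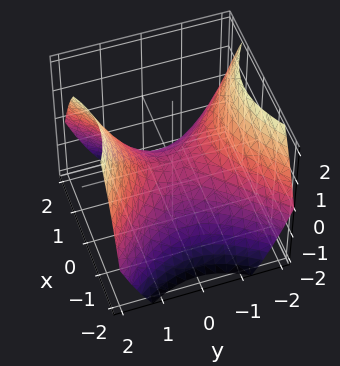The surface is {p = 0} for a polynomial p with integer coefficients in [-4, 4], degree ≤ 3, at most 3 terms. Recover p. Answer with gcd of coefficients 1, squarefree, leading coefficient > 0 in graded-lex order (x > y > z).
2*x^2 - 2*y^2 + 3*z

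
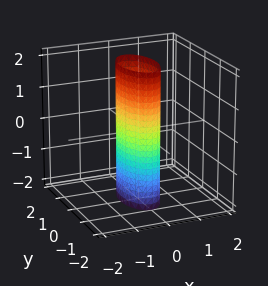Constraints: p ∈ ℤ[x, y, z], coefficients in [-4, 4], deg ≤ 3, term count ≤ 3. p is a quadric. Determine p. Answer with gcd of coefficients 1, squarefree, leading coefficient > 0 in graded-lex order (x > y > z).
First, the degree is 2 — constant cross-section along one axis; a quadric.
Next, symmetries: the z ↦ −z reflection is a symmetry, so z appears only in even powers; mirror symmetry y ↦ −y ⇒ only even powers of y; it's symmetric under x → −x, forcing even powers of x.
Then, from the axis intercepts and sections: no z-intercept at any integer in the box; the y-axis gridline crossings are at y ∈ {-1, 1}.
Finally, solving for integer coefficients yields p as stated.

3*x^2 + y^2 - 1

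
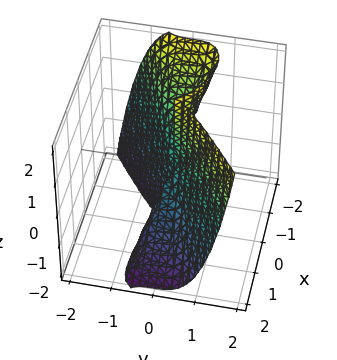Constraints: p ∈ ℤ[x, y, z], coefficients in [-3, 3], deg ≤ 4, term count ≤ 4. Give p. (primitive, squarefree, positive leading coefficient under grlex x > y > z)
x^3 + x^2*z - 3*y^3

deg p = 3. A generic line meets the surface in up to 3 points.
Checking where it meets the axes: every point of the z-axis in the box is on the surface; it meets the x-axis at x = 0 (among the integer gridlines); one y-axis crossing is at y = 0.
Assembling these constraints gives the stated polynomial.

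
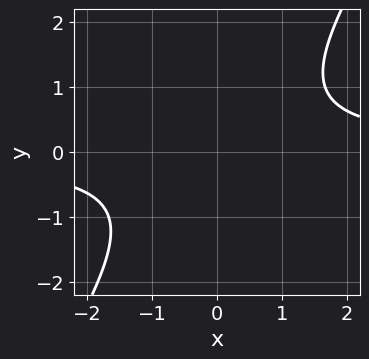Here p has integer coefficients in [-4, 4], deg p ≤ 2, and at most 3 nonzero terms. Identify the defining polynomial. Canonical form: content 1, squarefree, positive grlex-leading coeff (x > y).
3*x*y - 2*y^2 - 3

(a) deg p = 2.
(b) Observable constraints: no x-intercept at any integer in the box; the curve avoids every integer y-axis point in the box.
(c) Matching integer coefficients to the picture gives p.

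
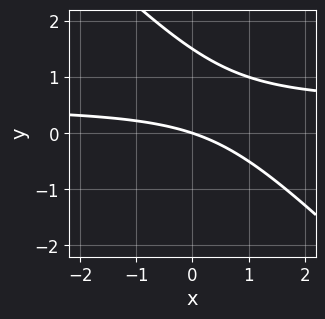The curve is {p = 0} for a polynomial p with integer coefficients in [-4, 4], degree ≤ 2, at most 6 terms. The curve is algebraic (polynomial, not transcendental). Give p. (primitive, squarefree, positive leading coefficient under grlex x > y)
Degree: a generic line meets the curve in up to 2 points, so deg p = 2.
Observable constraints: it meets the x-axis at x = 0 (among the integer gridlines); it crosses the y-axis at the gridline y = 0.
Solving for integer coefficients yields p as stated.

2*x*y + 2*y^2 - x - 3*y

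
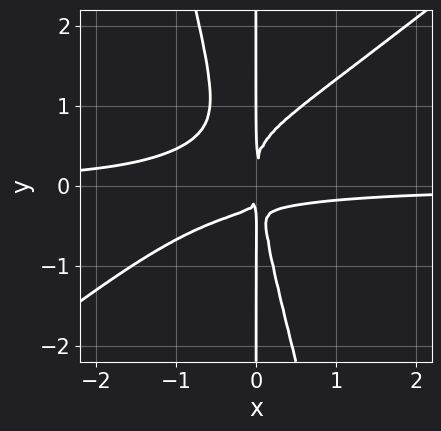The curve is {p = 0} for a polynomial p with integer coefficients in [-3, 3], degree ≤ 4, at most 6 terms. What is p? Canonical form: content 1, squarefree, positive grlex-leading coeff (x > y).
3*x^3*y - 3*x^2*y^2 - x*y^3 + 2*x^2*y + x^2

1. The degree is 4 — no degree-3 curve has this shape.
2. Reading off the gridlines: the visible y-axis segment lies entirely on the curve.
3. These observations pin down the coefficients.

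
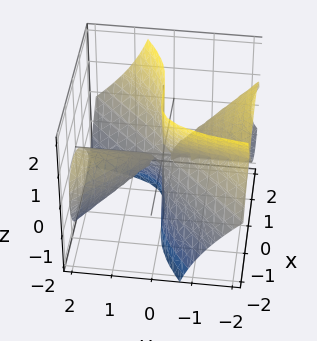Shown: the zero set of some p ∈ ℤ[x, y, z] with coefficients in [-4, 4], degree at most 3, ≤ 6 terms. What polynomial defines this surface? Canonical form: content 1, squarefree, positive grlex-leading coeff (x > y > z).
2*x^3 - 2*x*y^2 - 2*x*y*z - 2*y^2*z - 3*y*z^2

(a) The degree is 3 — no degree-2 surface has this shape.
(b) Checking where it meets the axes: the visible y-axis segment lies entirely on the surface; one x-axis crossing is at x = 0; every point of the z-axis in the box is on the surface.
(c) Putting this together gives p.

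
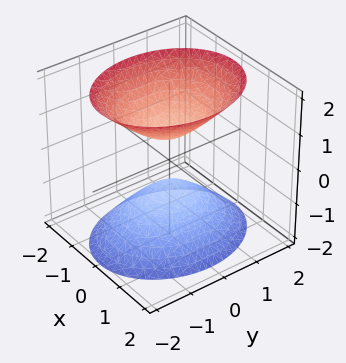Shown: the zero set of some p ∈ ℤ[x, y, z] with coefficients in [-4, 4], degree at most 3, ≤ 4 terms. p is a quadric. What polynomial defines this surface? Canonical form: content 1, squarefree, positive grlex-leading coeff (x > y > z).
3*x^2 + 2*y^2 - 2*z^2 + 1

There are 2 components. They look like related sheets of one shape, so recover p as a whole.
The degree is 2 — two separate bowl-shaped sheets opening away from each other; a quadric.
Symmetries: the y ↦ −y reflection is a symmetry, so y appears only in even powers; the z ↦ −z reflection is a symmetry, so z appears only in even powers; the x ↦ −x reflection is a symmetry, so x appears only in even powers.
From the axis intercepts and sections: it misses every integer gridline on the x-axis; the surface avoids every integer y-axis point in the box.
Solving for integer coefficients yields p as stated.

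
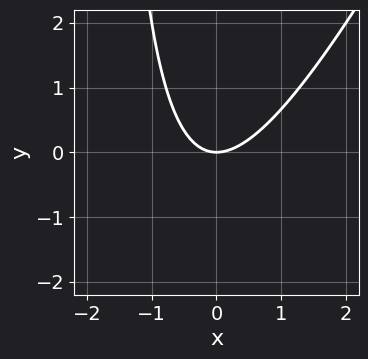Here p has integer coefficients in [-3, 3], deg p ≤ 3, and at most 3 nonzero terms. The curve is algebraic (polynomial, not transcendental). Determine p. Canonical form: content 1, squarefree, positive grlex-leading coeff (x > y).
(a) deg p = 2.
(b) Against the integer gridlines: it meets the y-axis at y = 0 (among the integer gridlines); it meets the x-axis at x = 0 (among the integer gridlines).
(c) Matching integer coefficients to the picture gives p.

2*x^2 - x*y - 2*y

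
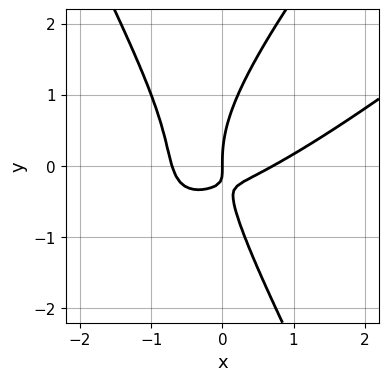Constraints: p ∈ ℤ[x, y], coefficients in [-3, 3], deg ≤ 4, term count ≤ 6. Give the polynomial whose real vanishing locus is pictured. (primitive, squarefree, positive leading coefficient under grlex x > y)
2*x^3 - 3*x^2*y + y^3 - 3*x*y - x

1. deg p = 3. The shape is more complex than any degree-2 curve.
2. Observable constraints: it crosses the x-axis at the gridline x = 0; one y-axis crossing is at y = 0.
3. Together with the visible shape, these determine p as stated.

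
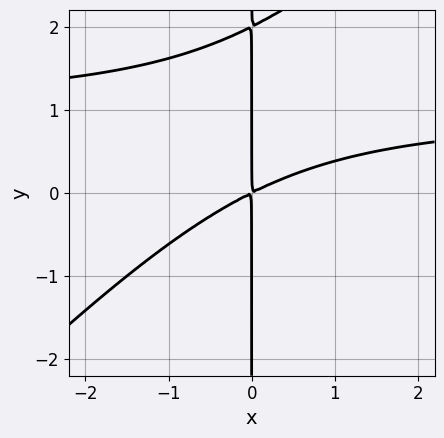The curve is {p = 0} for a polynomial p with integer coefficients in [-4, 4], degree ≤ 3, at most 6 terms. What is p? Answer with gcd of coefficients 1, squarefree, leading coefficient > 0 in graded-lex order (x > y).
x^2*y - x*y^2 - x^2 + 2*x*y

(a) The degree is 3 — no degree-2 curve has this shape.
(b) From the axis intercepts and sections: every point of the y-axis in the box is on the curve.
(c) Together with the visible shape, these determine p as stated.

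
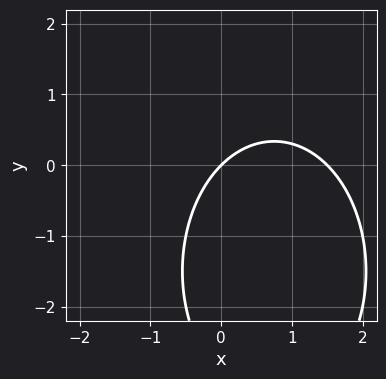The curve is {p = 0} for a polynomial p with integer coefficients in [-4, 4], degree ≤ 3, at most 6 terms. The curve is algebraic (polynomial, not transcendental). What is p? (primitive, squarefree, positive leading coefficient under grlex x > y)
2*x^2 + y^2 - 3*x + 3*y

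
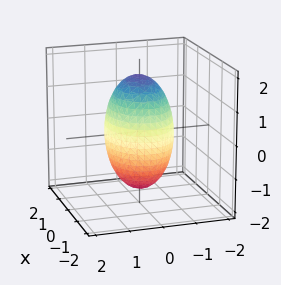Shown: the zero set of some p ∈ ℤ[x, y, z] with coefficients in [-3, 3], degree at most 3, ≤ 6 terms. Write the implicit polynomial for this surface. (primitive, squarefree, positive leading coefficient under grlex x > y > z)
First, degree: a closed, bounded, convex surface; a quadric, so deg p = 2.
Then, symmetries: the z ↦ −z reflection is a symmetry, so z appears only in even powers; it's symmetric under y → −y, forcing even powers of y; it's symmetric under x → −x, forcing even powers of x.
Next, observable constraints: among the integer gridlines, it crosses the y-axis at y ∈ {-1, 1}.
Finally, fitting integer coefficients to these (and the overall shape) gives p.

2*x^2 + 3*y^2 + z^2 - 3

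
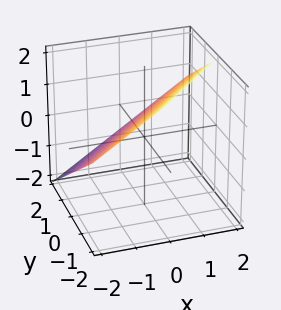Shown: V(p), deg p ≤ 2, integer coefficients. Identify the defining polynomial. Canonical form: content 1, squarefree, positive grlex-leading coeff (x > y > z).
(a) deg p = 1.
(b) Against the integer gridlines: it meets the y-axis at y = 1 (among the integer gridlines); one x-axis crossing is at x = -1.
(c) Solving for integer coefficients yields p as stated.

2*x - 2*y - 3*z + 2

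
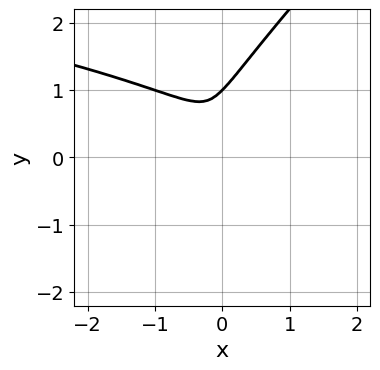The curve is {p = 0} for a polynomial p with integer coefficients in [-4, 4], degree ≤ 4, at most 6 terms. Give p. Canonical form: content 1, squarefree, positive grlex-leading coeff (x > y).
x*y^2 - y^3 + x^2 + y^2

(a) Degree: a generic line meets the curve in up to 3 points, so deg p = 3.
(b) From the visible intercepts: one y-axis crossing is at y = 1.
(c) These observations pin down the coefficients.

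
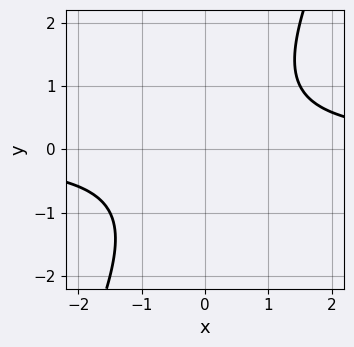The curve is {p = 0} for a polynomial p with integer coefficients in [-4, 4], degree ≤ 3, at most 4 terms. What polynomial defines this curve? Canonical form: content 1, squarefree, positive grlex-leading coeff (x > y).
First, the degree is 2 — no degree-1 curve has this shape.
Next, observable constraints: the curve avoids every integer x-axis point in the box; the curve avoids every integer y-axis point in the box.
Finally, these observations pin down the coefficients.

2*x*y - y^2 - 2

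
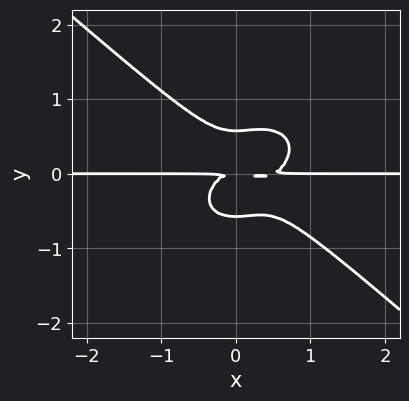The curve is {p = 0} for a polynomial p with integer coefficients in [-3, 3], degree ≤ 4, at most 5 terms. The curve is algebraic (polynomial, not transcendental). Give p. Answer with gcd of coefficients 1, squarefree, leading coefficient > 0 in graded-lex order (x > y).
First, the degree is 4 — no degree-3 curve has this shape.
Next, reading off the gridlines: the visible x-axis segment lies entirely on the curve.
Finally, fitting integer coefficients to these (and the overall shape) gives p.

2*x^3*y + 3*y^4 - x^2*y - y^2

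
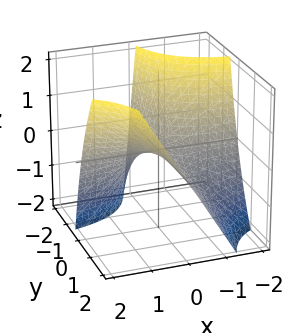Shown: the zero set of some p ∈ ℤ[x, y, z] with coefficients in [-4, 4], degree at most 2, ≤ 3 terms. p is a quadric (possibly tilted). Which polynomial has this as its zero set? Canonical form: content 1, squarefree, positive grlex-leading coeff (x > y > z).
First, degree: the shape is more complex than any degree-1 surface, so deg p = 2.
Next, observable constraints: one z-axis crossing is at z = 0; the visible y-axis segment lies entirely on the surface.
Finally, putting this together gives p. Check: (-2, 0, 0) on the x-axis lies on the surface, and p(-2, 0, 0) = 0. ✓

4*x*y - y*z - 3*z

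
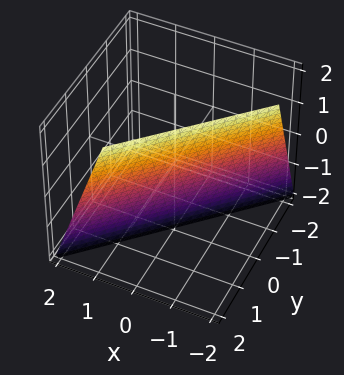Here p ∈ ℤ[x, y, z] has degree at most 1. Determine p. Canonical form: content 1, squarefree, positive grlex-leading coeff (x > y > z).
1. Degree: the surface is flat (a plane), so deg p = 1.
2. From the axis intercepts and sections: it meets the z-axis at z = -2 (among the integer gridlines).
3. Together with the visible shape, these determine p as stated.

3*x - 3*y + z + 2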